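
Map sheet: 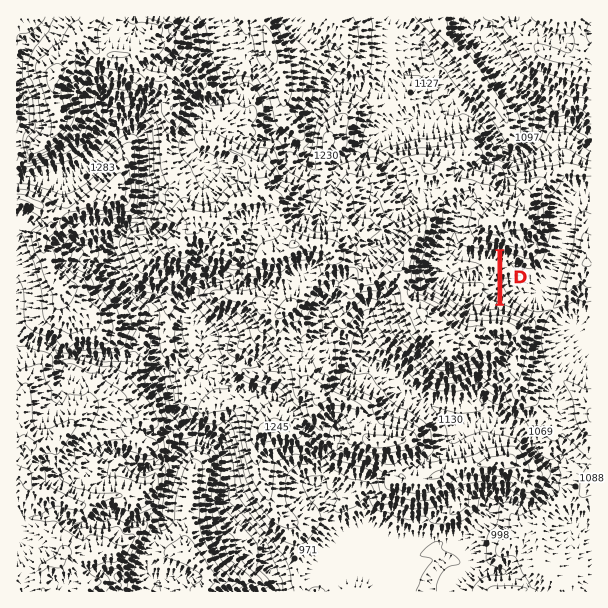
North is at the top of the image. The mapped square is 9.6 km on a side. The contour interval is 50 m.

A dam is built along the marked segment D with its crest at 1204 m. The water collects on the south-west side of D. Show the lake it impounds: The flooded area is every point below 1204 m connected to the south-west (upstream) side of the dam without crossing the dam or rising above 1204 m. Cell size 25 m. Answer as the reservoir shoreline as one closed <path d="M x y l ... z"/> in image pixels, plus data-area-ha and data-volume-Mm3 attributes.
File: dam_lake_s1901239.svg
<path d="M455 224l-1 1-1 1-1 1 0 1 0 2-1 1 0 2 0 1 0 2-1 0 0 1 0 2 0 1-1 1-1 1 0 1 0 2-1 1-1 0 0 2 0 1 0 2 0 1 1 1 1 1 1 0 1 1 0 1 2 0 0 1 1 1 1 0 1 1 1 1 1 1 1 1 1 0 2 0 1 0 2 0 1 0 1 1 1 1 1 0 2 0 1 0 1 0 0 2-1 0-1 0-1 1-1 1-1 0-2 0-1 0-2 0 0 1-1 1-2 0-1 0-2 0-1 1-2 0-1 0-1 1-1 0 0 1-1 1-1 1 0 1 1 1 1 1 1 1 1 1 1 0 1 1 1 1 1 0 1 0 1 1 1 0 1 1 1 0 1 0 2 0 1 0 2 0 1 0 0-1 2 0 1 0 1 1 1 0 1 0 2 0 1 0 2 0 1 0 2 0 0 1 0 2 0 1 0 2 0 1 0 2 1 1 2 0 1 0 0 1 1 1 1 0 0 1 1 1 1 1 1 1 1 0 0 1 2 0 0 1 1 0 2 0 1 0 0-2 0-1 0-2 0-1 0-2 0-1 0-2 0-1 0-2 0-1 0-2 0-1 0-2 0-1 0-2 0-1 0-2 0-1 0-2 0-1 0-2 0-1 0-2 0-1 0-2 0-1 0-2 0-1 0-2 0-1 0-2 0-1 0-2 0-1-1-1-2 0-1 0-1-1-1-1-1 0-2 0-1 0-2 0-1 0-2 0-1 0 0-1-2 0-1 0-2 0-1 0-2 0-1 0-2 0-1-1-2 0-1 0-2 0-1-1 0-1-2 0 0-1-1-1-1 0-1-1-1-1 0-1 0-2 0-1 0-1-1-1 0-1 0-2 0-1 0-2-1 0 0-1 0-2-1-1z" data-area-ha="55" data-volume-Mm3="8.55"/>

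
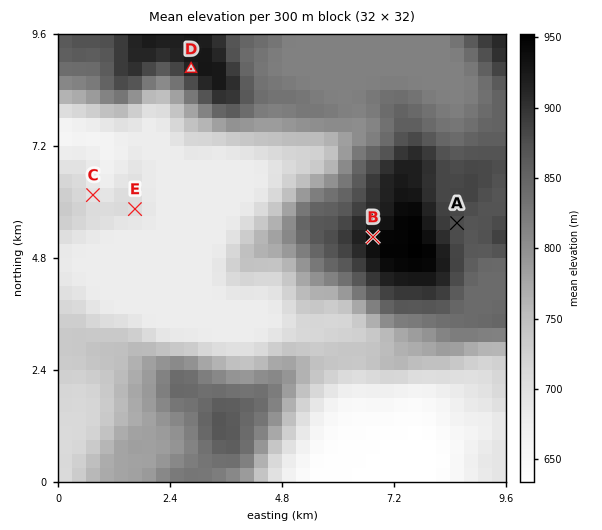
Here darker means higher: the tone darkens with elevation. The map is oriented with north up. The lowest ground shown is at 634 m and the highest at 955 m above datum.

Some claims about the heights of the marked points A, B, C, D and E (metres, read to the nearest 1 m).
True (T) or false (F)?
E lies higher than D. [F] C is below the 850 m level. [T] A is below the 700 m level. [F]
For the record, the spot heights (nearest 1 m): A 876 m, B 939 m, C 693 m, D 916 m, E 705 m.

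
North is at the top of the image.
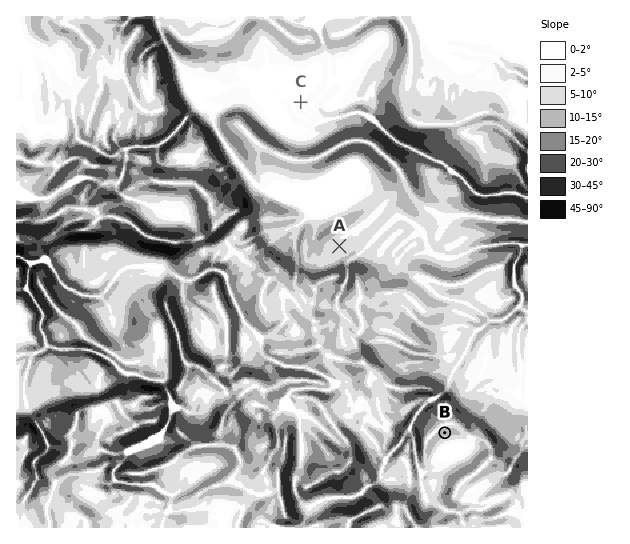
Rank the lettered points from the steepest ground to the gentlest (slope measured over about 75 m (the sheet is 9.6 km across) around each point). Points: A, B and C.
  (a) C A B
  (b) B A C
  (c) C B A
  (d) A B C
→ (b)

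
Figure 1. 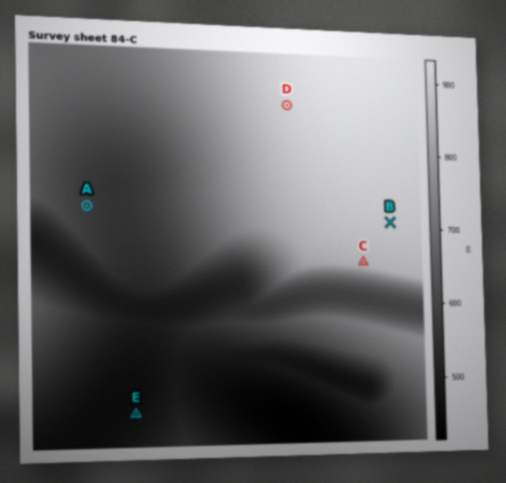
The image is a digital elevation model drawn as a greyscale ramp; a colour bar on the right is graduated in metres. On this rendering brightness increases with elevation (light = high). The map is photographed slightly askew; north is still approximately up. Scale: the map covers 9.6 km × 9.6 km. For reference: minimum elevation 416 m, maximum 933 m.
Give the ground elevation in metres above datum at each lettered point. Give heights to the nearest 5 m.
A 560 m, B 895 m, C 855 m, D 860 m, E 460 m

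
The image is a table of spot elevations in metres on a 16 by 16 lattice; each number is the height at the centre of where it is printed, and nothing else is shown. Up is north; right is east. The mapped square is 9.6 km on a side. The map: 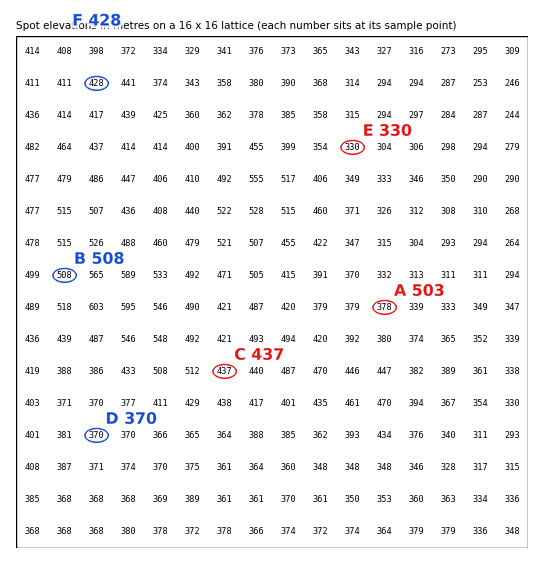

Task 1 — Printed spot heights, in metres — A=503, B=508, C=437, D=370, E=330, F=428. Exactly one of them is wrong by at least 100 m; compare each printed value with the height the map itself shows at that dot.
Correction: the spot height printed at A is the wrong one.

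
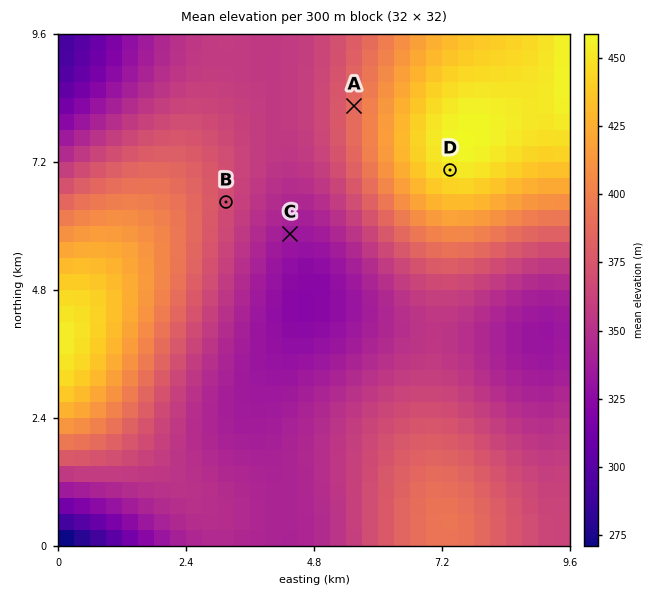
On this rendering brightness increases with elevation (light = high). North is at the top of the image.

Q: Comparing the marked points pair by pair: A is higher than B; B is higher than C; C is lower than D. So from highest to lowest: D A B C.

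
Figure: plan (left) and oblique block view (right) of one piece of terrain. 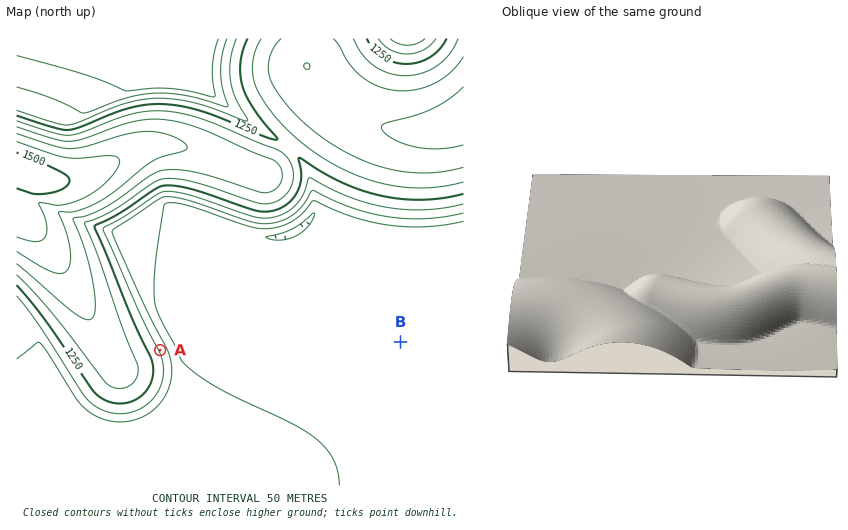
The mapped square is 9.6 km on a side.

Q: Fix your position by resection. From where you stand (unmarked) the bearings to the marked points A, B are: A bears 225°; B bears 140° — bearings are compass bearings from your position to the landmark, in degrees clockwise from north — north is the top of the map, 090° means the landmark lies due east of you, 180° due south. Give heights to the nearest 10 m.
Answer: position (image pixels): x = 294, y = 216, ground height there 1130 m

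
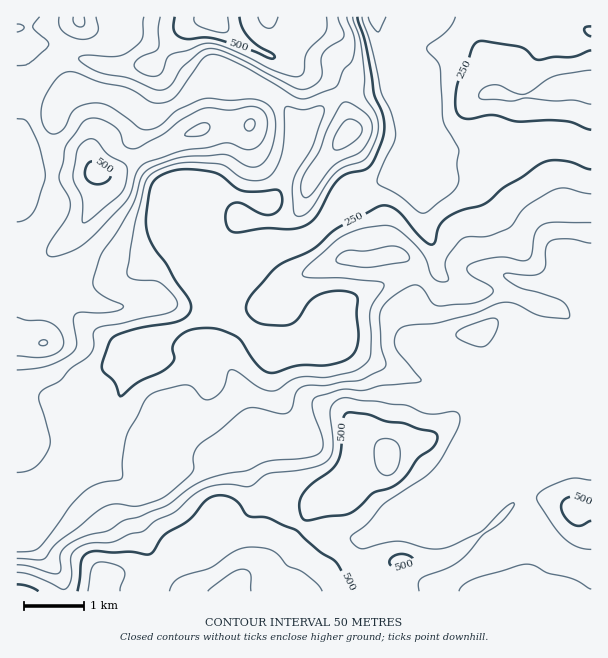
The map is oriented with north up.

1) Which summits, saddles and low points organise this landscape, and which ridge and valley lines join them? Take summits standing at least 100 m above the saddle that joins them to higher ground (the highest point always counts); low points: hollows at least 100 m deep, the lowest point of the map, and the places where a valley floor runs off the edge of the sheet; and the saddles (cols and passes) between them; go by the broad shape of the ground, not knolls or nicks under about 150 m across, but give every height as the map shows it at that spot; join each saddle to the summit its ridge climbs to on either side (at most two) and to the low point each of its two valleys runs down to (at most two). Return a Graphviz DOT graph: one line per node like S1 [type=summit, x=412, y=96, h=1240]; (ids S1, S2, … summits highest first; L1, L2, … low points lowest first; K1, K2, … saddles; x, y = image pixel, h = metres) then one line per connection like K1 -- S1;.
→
graph terrain {
  S1 [type=summit, x=231, y=591, h=633];
  S2 [type=summit, x=215, y=20, h=575];
  S3 [type=summit, x=96, y=173, h=516];
  S4 [type=summit, x=590, y=84, h=332];
  L1 [type=low, x=375, y=17, h=132];
  K1 [type=saddle, x=53, y=65, h=388];
  K2 [type=saddle, x=267, y=222, h=258];
  K3 [type=saddle, x=429, y=126, h=174];
  K1 -- S2;
  K1 -- S3;
  K1 -- L1;
  K2 -- S1;
  K2 -- S2;
  K2 -- L1;
  K3 -- S2;
  K3 -- S4;
  K3 -- L1;
}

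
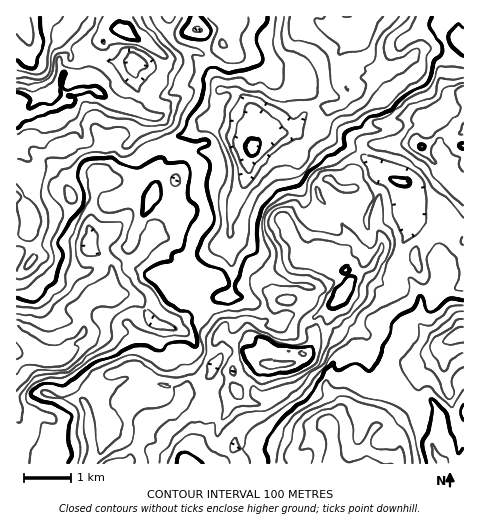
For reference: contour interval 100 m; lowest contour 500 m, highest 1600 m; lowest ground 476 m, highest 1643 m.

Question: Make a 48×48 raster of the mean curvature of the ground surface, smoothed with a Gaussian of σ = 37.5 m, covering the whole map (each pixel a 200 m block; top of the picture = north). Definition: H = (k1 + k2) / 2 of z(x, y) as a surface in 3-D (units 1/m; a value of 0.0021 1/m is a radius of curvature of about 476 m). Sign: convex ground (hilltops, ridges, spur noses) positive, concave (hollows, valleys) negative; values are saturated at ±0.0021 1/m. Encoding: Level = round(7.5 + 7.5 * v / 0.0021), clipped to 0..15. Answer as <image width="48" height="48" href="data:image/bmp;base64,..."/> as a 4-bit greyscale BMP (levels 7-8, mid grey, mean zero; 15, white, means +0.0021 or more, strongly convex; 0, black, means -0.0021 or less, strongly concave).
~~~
<image width="48" height="48" href="data:image/bmp;base64,Qk32BAAAAAAAAHYAAAAoAAAAMAAAADAAAAABAAQAAAAAAIAEAAATCwAAEwsAABAAAAAAAAAAAAAAABEREQAiIiIAMzMzAERERABVVVUAZmZmAHd3dwCIiIgAmZmZAKqqqgC7u7sAzMzMAN3d3QDu7u4A////ADi4ZVtpqNiIcWaIebeaRLqCepN3JGe6s0eodUigh6U3k1iolIV4czukWsaqg3n3o1aIZ2yScny6pURrdaeIiHTEaca8gorZo1aIZn90ZnyTiGc+dJdohndjd7dIVZargFmXRW91ZZvaeXmm40h3hzIwVqhUdqSMYmdTMz5WeYmc+mWF9EWHZmVSWYZDZsSOSYlnmc84l2hTf6Nm2u/sqIq6Q0V3ieL7C5//6ZlHiXgiK/VWvrAEqZd5ZpzdvKb1B1nadoq3KIe/6fSVvZHHV3kyucuYiEanSkaqiJu81j3GVYpFoHqId4Vgs2h1Z3WkamhBA3m7vf5jRknA8Xz//8vAxjiXZ5eDaqRFQCiWaJZlV3PTVukjWP+0HMymZ3dmWaNYeERlZ4d3rrC7Jvf+7ay3cFt1eZYlWSSJhkVVRnm6qATPm332IAzmmVmoibtRAWWZmYBWmagwAEt94LgAJZtpV3eHeIaacnaZm5XZrrQmVXdI+dqYJK1tdlJGZka6hIamRDTaabdmiYiGZWMqNQSunWdnh3XKVZzJZoNEFGY37LpzIjJO/4Re+5l3eKLrR4uZqXUVY0RZuYdmZXnKh3QW/4dHrWOLrZZIp3lzV3vKmGebppqXARAyLrR3mD01W/1ndYzKK7v8t4maoqiFe6bNy4u1RI9VZ6+biGfHJ3Z4aJiKcbdYrNmWaqP1Fc4meAvdm3AlrGCpmqdFJpZDitlkd4P9NPkldlllKFB6rPI5ZLo0NlZlmaj/vJU/gZ1mar6Yd3BkNvgEVp2HNWV5voR1KYN/k0i3dp+np6FVMbsWmGvaRnWdv2RleXHHZVaYd423t5Nbk09mmFfqQpWf+jVVtnPVVmeHdY2Hh9dMuDvHiWfJUJZ6vVdreIWpZmeHRZlnK/hLqojZWJmoYllmelT2VWiMZ3Z2TLSiTLZIaJerRKqIhhmphjnkvvuNVmV1zGe0WJQlNXV6MZt5pxaJdkvvlpYiEhKc0wrJR3QUd4VZQnuKyBWKdTiaavcXhlmMV31TaXRDWHpVmYqa1ySalwN4aZA1ZGX3ReRY3oiqn5S6i3VapTBJvmiIdGmrmL9SakW0NG+Ia9cCaqz9UkVDaUZSSr/+yP60m2SclJwnRWd3YiOHVlh1JGqSq6YQNqZ90phV2lU3Yjet2XUJxHhUeUukumn/hHYS27npW6Q2e///pVU9dGNXiEWydWllu87UGeOZ28Jq/Yh56YqKqDJXiIcxJWaBWqitFfmXd7ffVpE0G8pgtyZ7qZur0UW3Jqkpu4WYx4q3alj/gWqQMq2MiL2HUFWKhVVrmogj7GrZpxWqlHhEt2d8dpp4OqhmeXJuVFAS+HiHdEIop5ZluIiah4iIKqmGJKKNZ0Zn8VYScwBO/FaVrrmpiamZK4Zqwgam16RHeai9ojn/lrx83WeIVYmZdIR77TInw2JnRKnTjf+1Q1Y+uVZ4YmeIlTSM3chsQSSo1Tea/tpllgAGWXWKY3hVM3RomqqNhQaoazV5q6VkbWN8fMiqdVV4WVNWVYmNxQ=="/>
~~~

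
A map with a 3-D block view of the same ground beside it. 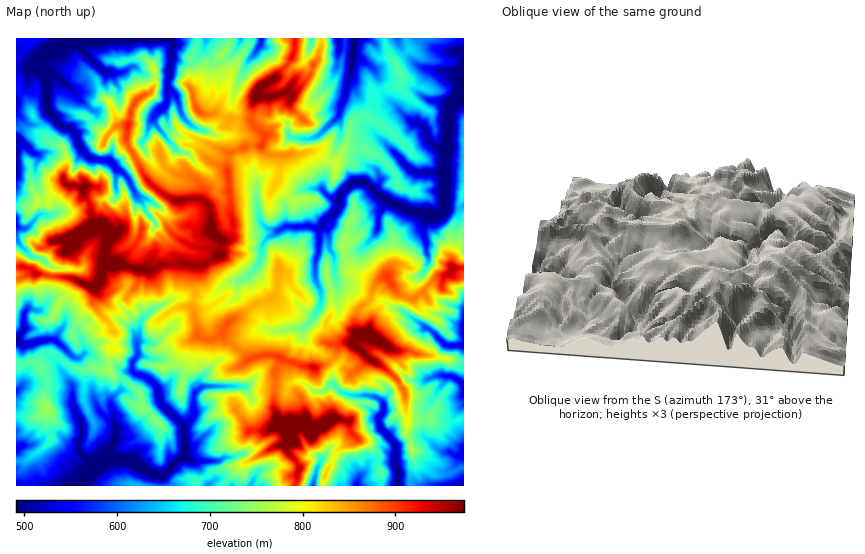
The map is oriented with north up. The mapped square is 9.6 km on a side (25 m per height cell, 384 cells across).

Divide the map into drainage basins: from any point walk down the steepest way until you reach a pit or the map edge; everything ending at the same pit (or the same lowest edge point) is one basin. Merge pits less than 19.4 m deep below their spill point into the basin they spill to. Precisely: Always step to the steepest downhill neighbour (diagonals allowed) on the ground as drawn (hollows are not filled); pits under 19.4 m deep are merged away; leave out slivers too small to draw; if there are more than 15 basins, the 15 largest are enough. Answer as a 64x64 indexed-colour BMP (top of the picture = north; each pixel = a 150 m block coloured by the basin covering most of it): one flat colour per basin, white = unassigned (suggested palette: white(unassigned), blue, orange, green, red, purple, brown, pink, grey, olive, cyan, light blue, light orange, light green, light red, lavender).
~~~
<image width="64" height="64" href="data:image/bmp;base64,Qk12CAAAAAAAAHYAAAAoAAAAQAAAAEAAAAABAAQAAAAAAAAIAAATCwAAEwsAABAAAAAAAAAA////ALR3HwAOf/8ALKAsACgn1gC9Z5QAS1aMAMJ34wB/f38AIr28AM++FwDox64AeLv/AIrfmACWmP8A1bDFAAMzMzMzMzMzMzMzMzMAAAAAAAAAzMz/////REQAAAAAAzMzMzMzMzMzMzMzMzAAAAAAAADMzP////9ERAAAAAAzMzMzMzMzMzMzMzMzMzMAAAAAAMzMz////0REQN3d0DMzMzMzMzMzMzMzMzMzMzMwAAAAzMzP////RERN3d3dAAMzMzMzMzMzMzMzMzMzMzMwAAzMzMz///9ERE3d3d0AADMzMzMzMzMzMzMzMzMzMzMwDMzMzM//9ERE3d3d3QAAAzMzMzMzMzMzMzMzMzMzMzM8zMzMzPRERETd3d3dAAADMzMzMzMzMzMzMzMzMzMzMzzMzMzMRERERN3d3d0AAAMzMzMzMzMzMzMzMzMzMzMzPMRMzMxERERE3d3d3QAAAzMzMzMzMzMzMzMzMzMzMzRERERERERERESI2IiNAAADMzMzMzMzMzMzMzMzMzMzNERERERERERERIiIiIgAADMzMzMzMzMzMzMzMzMzMzM0REREREREREREiIiIiAAAMzMzMzMzMzMzMzMzMzMzMzRERERERERERESIiIiIAAAzMzMzMzMzMzMzMzMzMzMzNERERERERERESIiIiIgAADMzMzMzMzMzMzMzMzMzMzM0RERERERERERIiIiIiAAAMzMzMzMzMzMzMzMzMzMzMzRERERERERERIiIiIiIAAAzMzMzMzMzMzMzMzMzMzMzNERERERERERIiIiIiIhgAzM2ZmZjMzMzMzMzMzMzMzMzRBERRERERIiIiIiIhGZmM2ZmZmMzMzMzMzMzMzMxEzERERERRESIiIiIiAAAZmZmZmZmZjMzMzMzMzMzMxERERERERFESIiId3cAAABmZmZmZmZmMzMzMzMzMzMxERERERERERGIiHd3d3AAAGZmZmZmZmYzMzMzMzMRERERERERERERERiHd3d3cAB3ZmZmZmZmZjMzMzMzMxERERERERERERERF3d3d3dwB3dmZmZmZmZjMzMzMzMzEREREREREREREREXd3d3d3d3d2ZmZmZmZjMzMzMzMzERERERERERERERERd3d3d3d3d3ZmZmZmZjMzMzMzMzMRERERERERERERERF3d3d3d3d3dmZmZmZmMzMzMzMzMxERERERERERERERERd3d3d3d3d2ZmZmZmYzMzMzMzMzMREREREREREREREREXd3ERd3d3ZmZmZmZjMzMTMzMzMxERERERERERERERERd3EREXd3dmZmZmIiIzERMzMzMxEREREREREREREREREXERERF3dxFiIiIiIjMRETMzMzMRERERERERERERERERERERERF3mZIiIiIiIxIiIiMzMhERERERERERERERERERERERERGZmSIiIiIiIiIiIiIiIhEREREREREREREREREREREREZmZIiIiIiIiIiIiIiIiIRERERERERERERERERERERERmZmSIiIiIiIiIiIiIiIhERERERERERERERERERERERGZmZmZIiIiIiIiIiIiIiIhEREREREREREREREREREREZmZmZmZIiIiIiIiIiIiIiERERERERERERERERERERERmZmZmZmSIiIiIiIiIiIiIRERERERERERERERERERERGZmZmZmZIiIiIiIiIiIiIhEREREREREREREREREREREZmZmZmZkiIiIiIiIiIiIiERERERERERERERERERERERu7mZmZkiIiIiIiIiIiIiIRERERERERERERERERERERG7u7mZmSIiIiIiIiIiIiIhEREREREREREREREREREREbu7u5mSIiIiIiIiIiIiIhERERERERERERERERERERERu7u7siIiIiIiIiIiIiIiERERERERERERERERERERERG7u7uyIiIiIiIiIiIiIiIREREREREREREREREREREREbu7u7IiIiIiIiIiIiIiIhERERERERERERERERERERERu7u7siIiIiIiIiIiIiIiERERERERERURERERERERERG7u7uyIiIiIiIiIiIiIiIhERFVVVEVVREREREREREREbu7uyIiIiIiIiIiIiIiIiIhFVVVVVVVURERERERERERu7siIiIiIiIiIiIiIiIiIiIlVVVVVVVRERERERERERG7sCIiIiIiIiIiIiIiIiIiIiVVVVVVVVEREREREREREQACIiIiIiIiIiIiIiIiIiIiVVVVVVVVVRERERERERERAAIiIiIiIiIiIiIiIiIiIipVVVVVVVVVUREREREREREAIiIiIiIiIiIiIiIi7uqqqlVVVQBVVVVVEREREREREQAiIiIiIiIiIiIiIiLu6qqqVVVQAAVVVVVRERERERERAiIiIiIiIiIiIiIiLu7uqqpQVVAAAFVVVVEREREREREiIiIiIiIiIiIiIiIu7u6qqqAAAAAABVVVVRERERERESIiIiIiIiIiIiIiIi7u7qqqqgAAAAAFVVVVVVERERERIiIiIiIiIiIiIiIiLu7uCqqqoAAAAABVVVVVUREREREiIiIiIiIiIiIiIiIu7uAKqqqqAAAAAFVVVVVRERERESIiIiIiIiIiIiIiIi7u4ACqqqqgAAAAVVVVVRERERERIiIiIiIiIiIiIiIiLu7gAKqqqqAAAAAFVVVQAREREREiIiIiIiIiIiIiIiIi7u4ACqqqqgAAAAVVVVAAERERESIiIiIiIiIiIiIiIiLu7uAKqqqqAAAABVVVUAARERER"/>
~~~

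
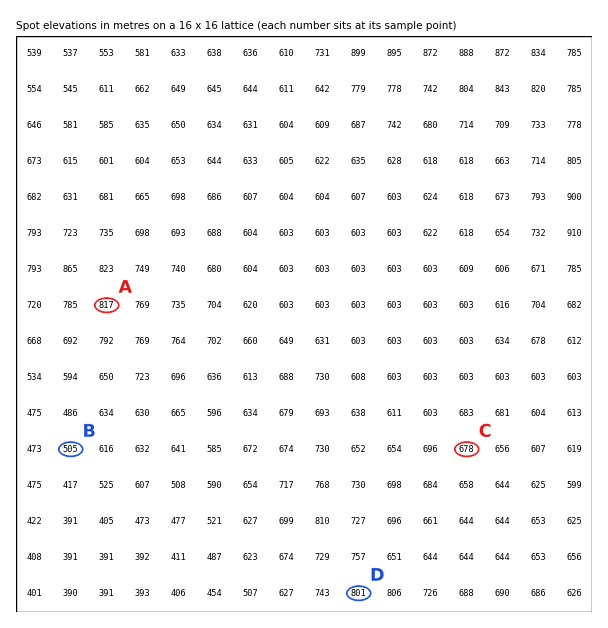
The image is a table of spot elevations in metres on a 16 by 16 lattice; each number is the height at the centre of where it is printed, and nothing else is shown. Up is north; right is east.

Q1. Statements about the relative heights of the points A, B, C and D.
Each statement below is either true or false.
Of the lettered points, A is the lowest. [false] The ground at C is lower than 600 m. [false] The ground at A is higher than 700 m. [true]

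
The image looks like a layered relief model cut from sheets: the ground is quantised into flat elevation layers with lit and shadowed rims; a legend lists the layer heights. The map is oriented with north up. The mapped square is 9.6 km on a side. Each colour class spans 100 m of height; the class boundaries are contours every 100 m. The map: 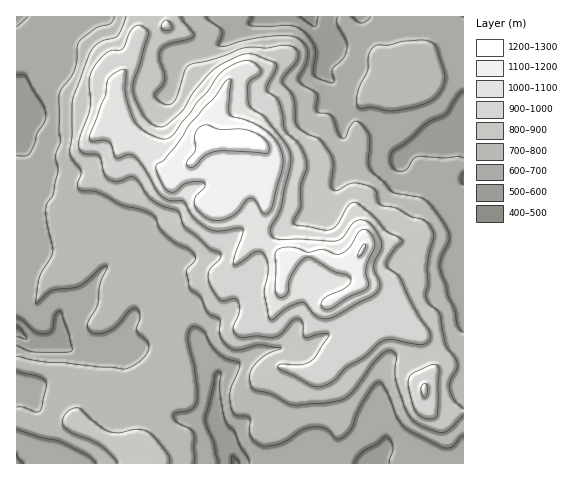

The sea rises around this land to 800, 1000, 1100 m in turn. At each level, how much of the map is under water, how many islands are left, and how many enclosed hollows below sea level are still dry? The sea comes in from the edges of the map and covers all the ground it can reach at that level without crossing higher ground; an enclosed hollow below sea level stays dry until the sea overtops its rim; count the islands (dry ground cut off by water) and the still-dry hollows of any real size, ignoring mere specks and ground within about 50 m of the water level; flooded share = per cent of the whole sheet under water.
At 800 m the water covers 58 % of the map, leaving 0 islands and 0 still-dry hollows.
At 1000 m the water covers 86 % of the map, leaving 1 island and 0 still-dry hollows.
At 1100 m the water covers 94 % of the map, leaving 2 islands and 0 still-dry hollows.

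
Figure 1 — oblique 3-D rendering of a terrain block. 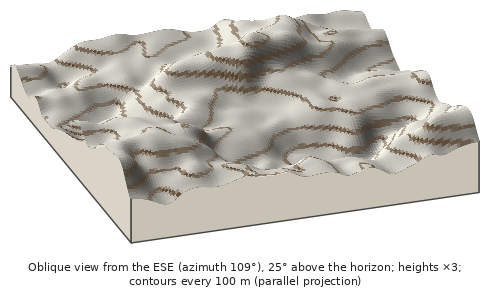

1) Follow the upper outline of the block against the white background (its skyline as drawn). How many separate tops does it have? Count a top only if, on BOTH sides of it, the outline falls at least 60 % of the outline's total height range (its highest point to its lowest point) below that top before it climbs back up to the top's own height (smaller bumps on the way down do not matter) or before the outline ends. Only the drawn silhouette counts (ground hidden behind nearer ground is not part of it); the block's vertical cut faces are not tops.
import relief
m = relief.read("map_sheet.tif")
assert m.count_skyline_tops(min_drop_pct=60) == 0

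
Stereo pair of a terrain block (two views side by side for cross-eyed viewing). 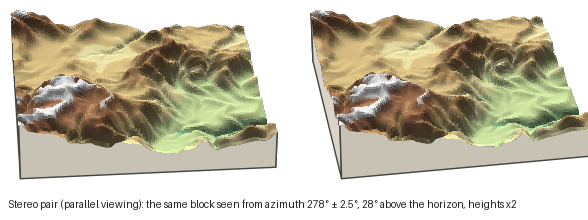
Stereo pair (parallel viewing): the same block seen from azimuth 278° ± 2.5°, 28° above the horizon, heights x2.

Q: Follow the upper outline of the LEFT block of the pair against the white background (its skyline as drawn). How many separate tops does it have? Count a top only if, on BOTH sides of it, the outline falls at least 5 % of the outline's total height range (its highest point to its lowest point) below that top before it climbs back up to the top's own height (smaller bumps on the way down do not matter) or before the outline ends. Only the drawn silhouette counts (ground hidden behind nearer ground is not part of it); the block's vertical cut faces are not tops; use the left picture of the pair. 2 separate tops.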